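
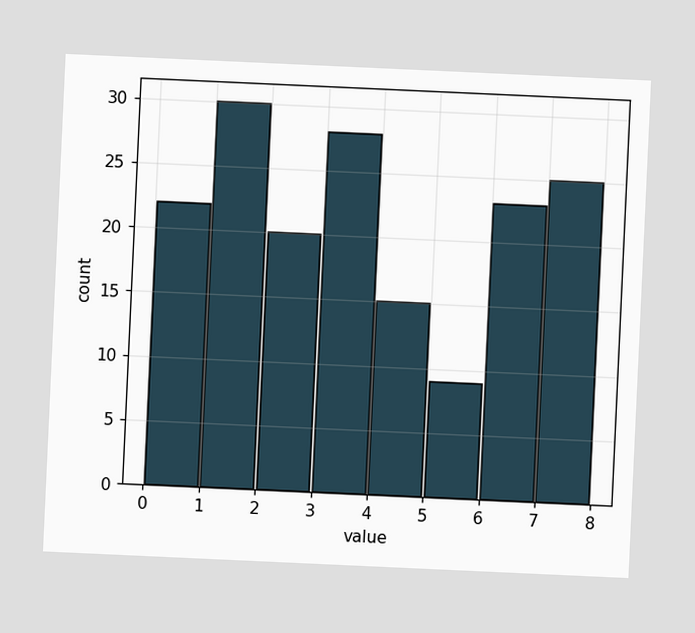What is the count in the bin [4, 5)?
15

The chart is tilted about 3° clockwise. The [4, 5) bin has height 15.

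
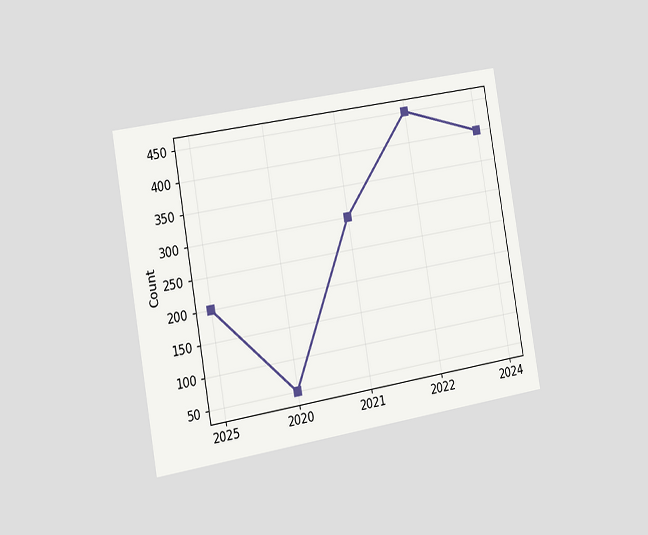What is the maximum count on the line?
450

The chart is tilted about 10° counter-clockwise and viewed slightly from the left. The highest point is at 2022, and reading across to the y-axis gives 450.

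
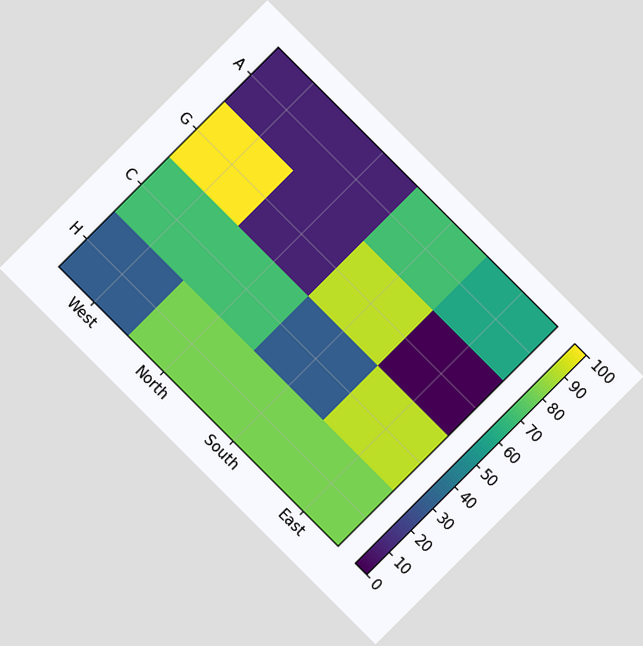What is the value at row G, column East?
The chart is tilted about 45° clockwise. Matching cell (G, East) against the colorbar gives 0.

0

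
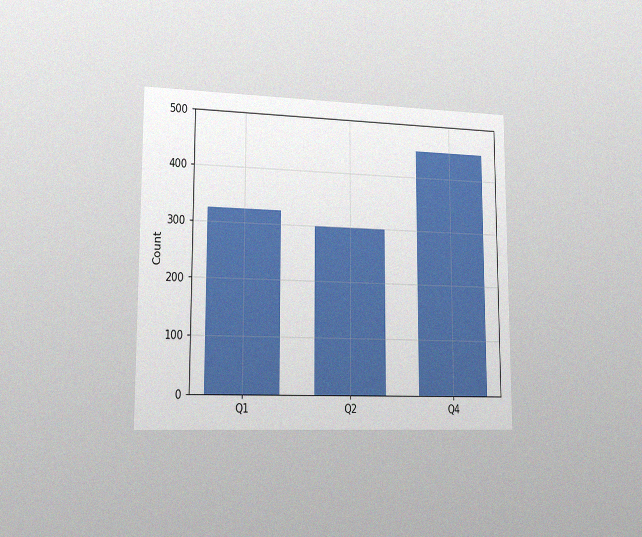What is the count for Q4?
The chart is viewed slightly from the left, with some photo noise. Reading along the chart's y-axis, the Q4 bar reaches 450.

450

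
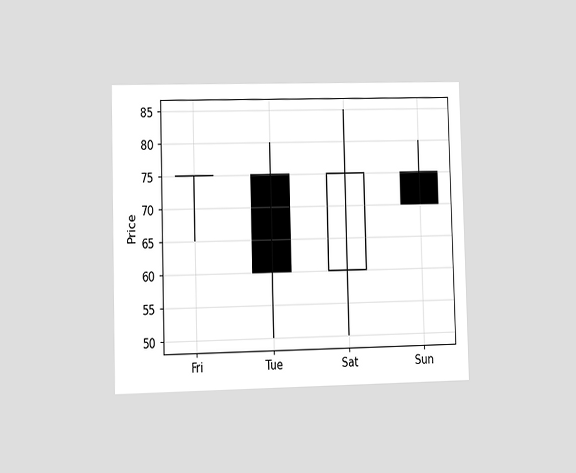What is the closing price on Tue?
60

The chart is viewed slightly from the left. The Tue candle closes at 60.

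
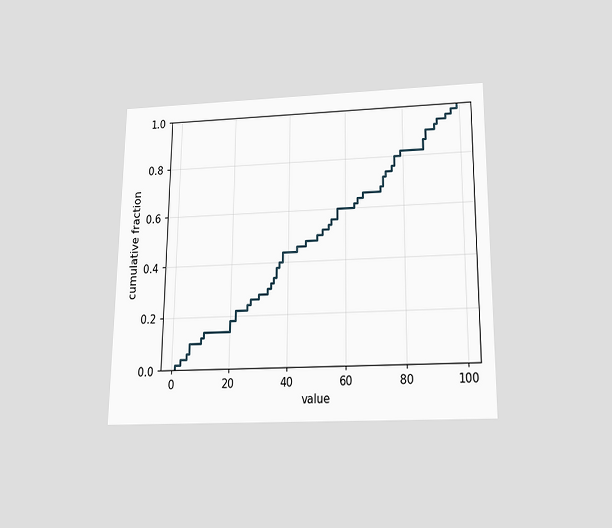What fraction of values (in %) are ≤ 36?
The chart is viewed slightly from below. At x=36 the ECDF step is at 38%.

38%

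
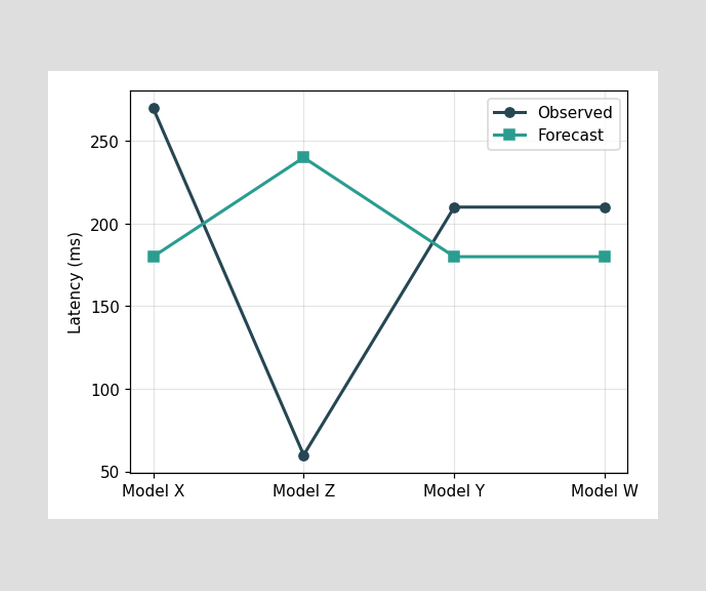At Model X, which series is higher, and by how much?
At Model X, Observed sits above the other line by 90ms.

Observed, by 90ms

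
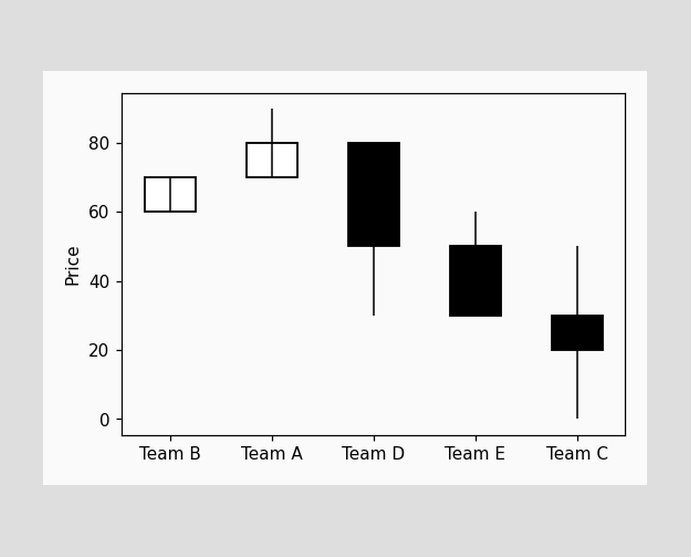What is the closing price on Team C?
20

The Team C candle closes at 20.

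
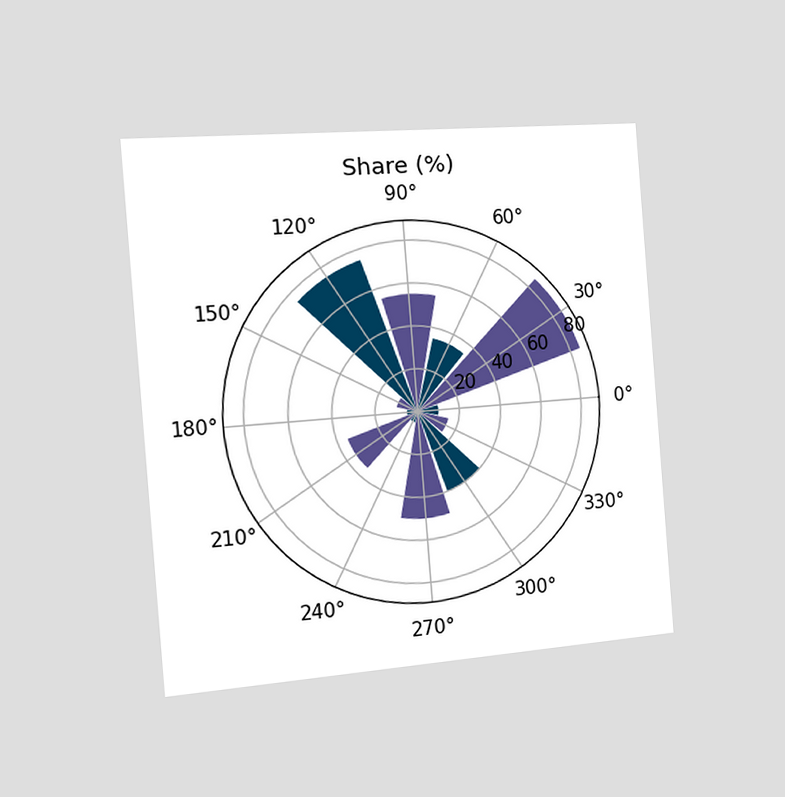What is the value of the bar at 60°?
35%

The chart is tilted about 4° counter-clockwise and viewed slightly from the left. The bar at 60° reaches 35% on the radial axis.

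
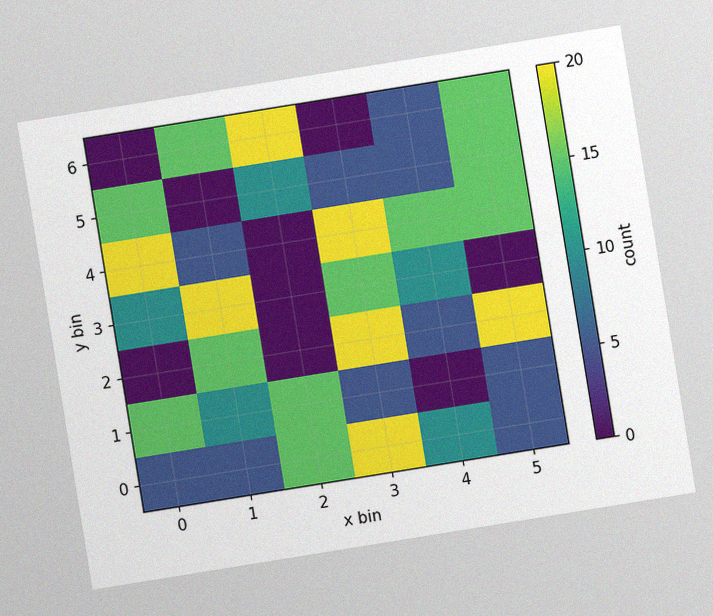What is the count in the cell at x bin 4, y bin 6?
The chart is tilted about 9° counter-clockwise, with some photo noise. Matching the cell (4, 6) against the colorbar gives 5.

5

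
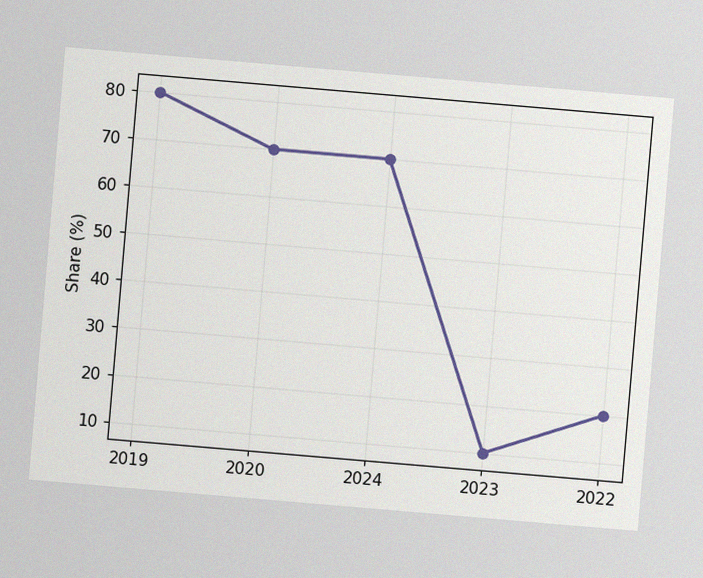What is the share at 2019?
The chart is tilted about 5° clockwise, with some photo noise. At 2019, the line is at 80%.

80%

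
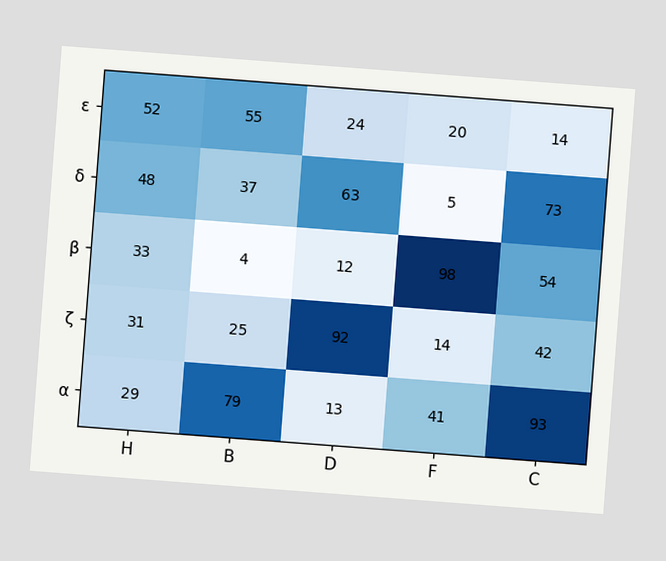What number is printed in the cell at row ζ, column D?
The chart is tilted about 4° clockwise. The (ζ, D) cell reads 92.

92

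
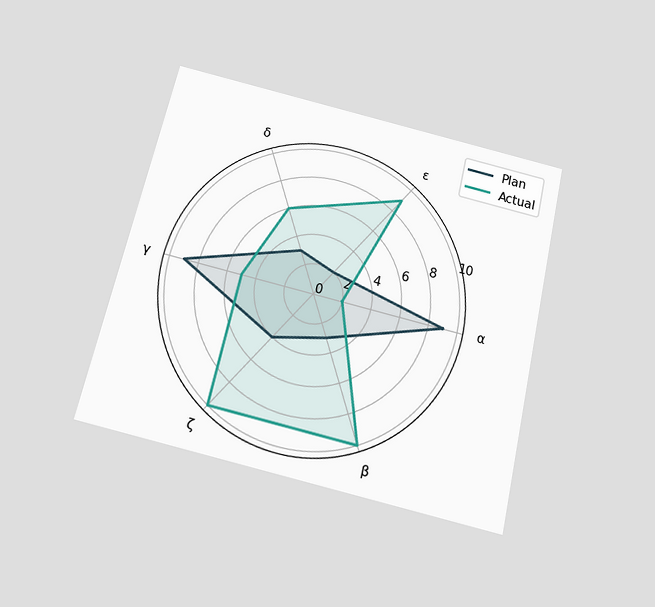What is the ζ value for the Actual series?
10

The chart is tilted about 13° clockwise and viewed slightly from below. On the ζ axis, Actual reaches 10.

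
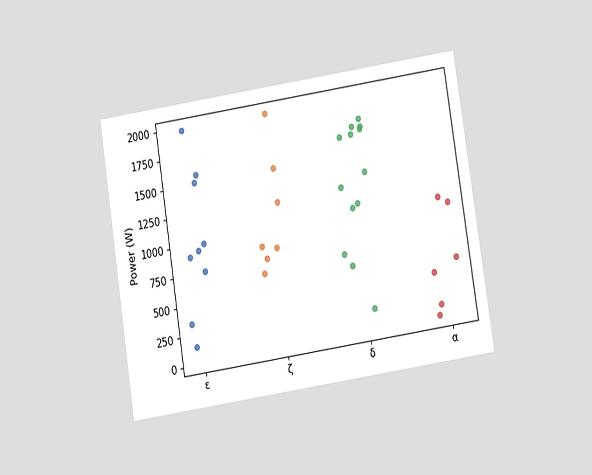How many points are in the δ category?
The chart is tilted about 9° counter-clockwise and viewed at a slight angle. Counting the markers in the δ column gives 13.

13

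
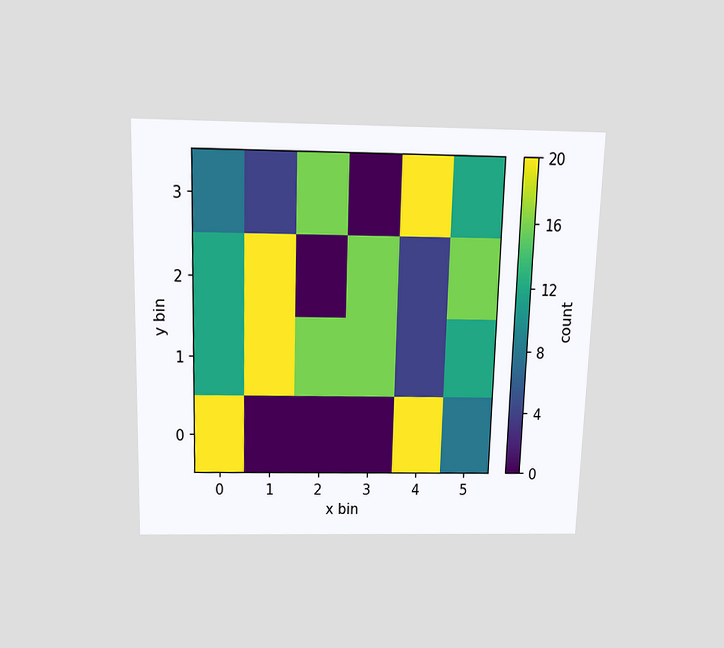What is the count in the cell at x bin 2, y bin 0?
0

The chart is viewed slightly from above. Matching the cell (2, 0) against the colorbar gives 0.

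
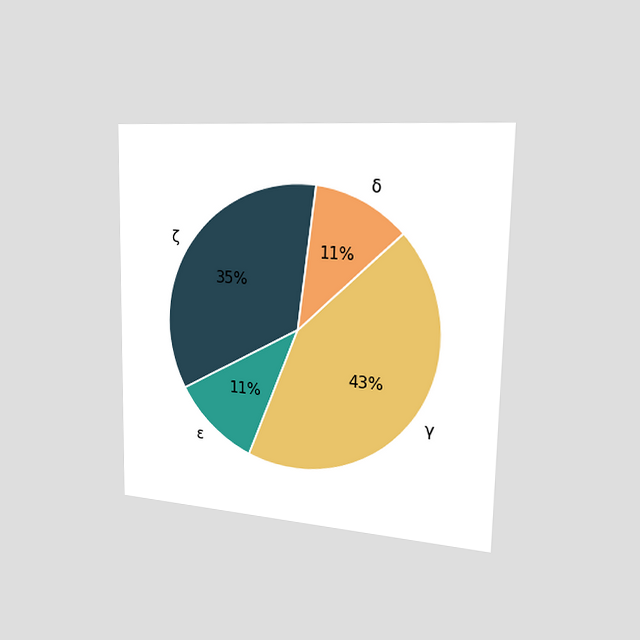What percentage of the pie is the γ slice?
43%

The chart is viewed slightly from the right. The γ slice takes up 43% of the pie.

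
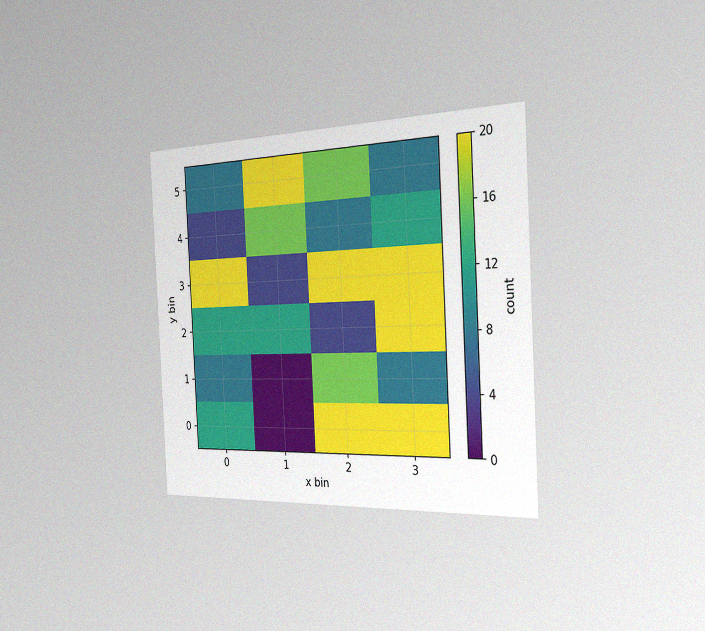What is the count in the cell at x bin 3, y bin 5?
8

The chart is tilted about 3° counter-clockwise and viewed slightly from the right, with some photo noise. Matching the cell (3, 5) against the colorbar gives 8.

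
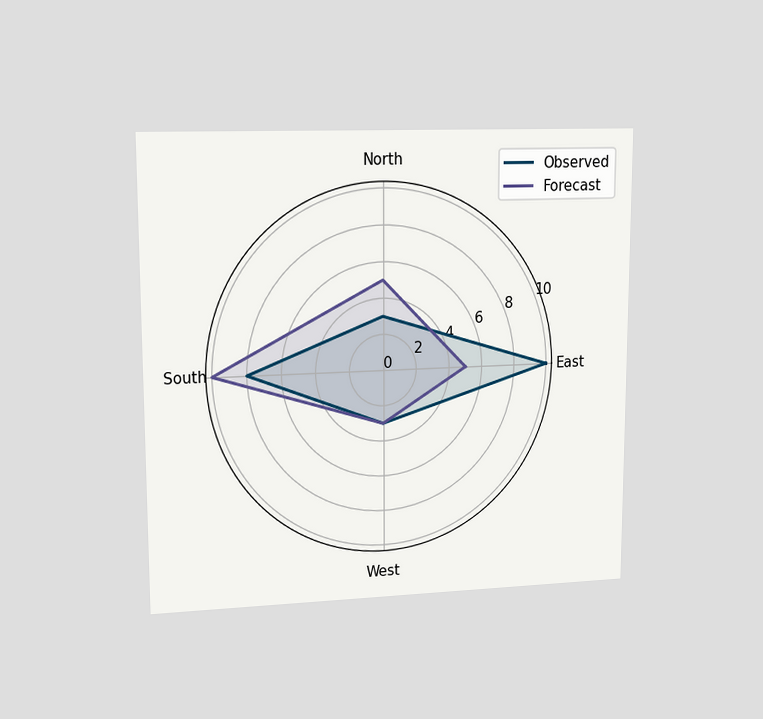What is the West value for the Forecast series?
3

The chart is viewed at a slight angle. On the West axis, Forecast reaches 3.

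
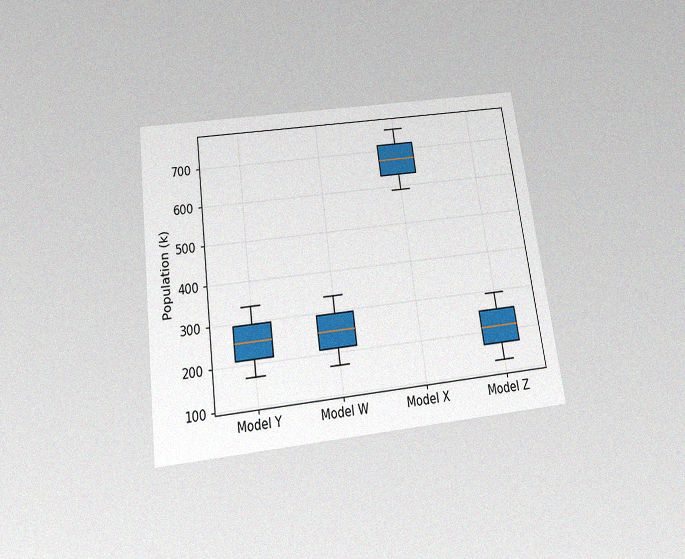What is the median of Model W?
The chart is tilted about 8° counter-clockwise and viewed slightly from below, with some photo noise. The median line in the Model W box sits at 252k.

252k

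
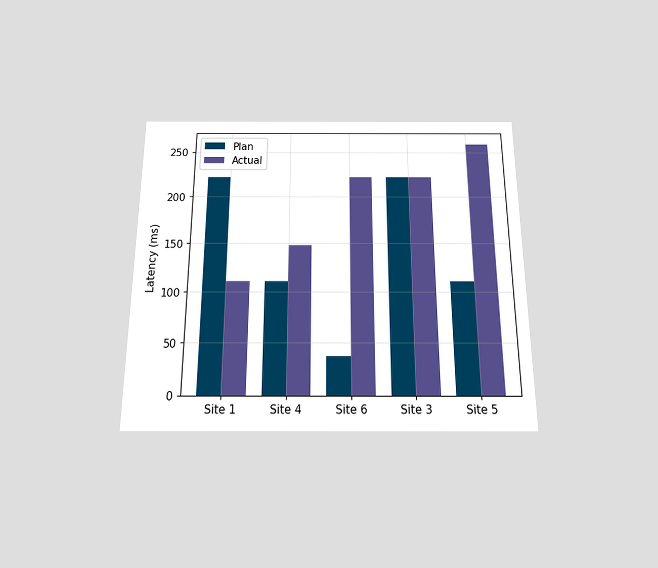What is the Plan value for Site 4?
111ms

The chart is viewed slightly from below. The Plan bar at Site 4 reaches 111ms on the y-axis.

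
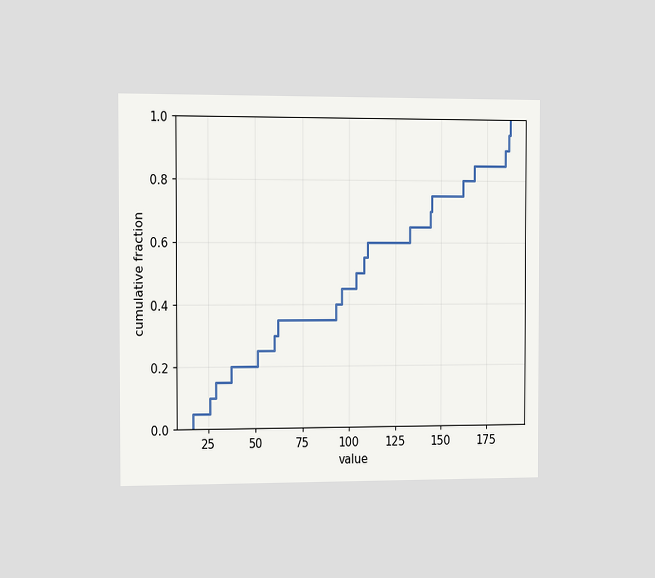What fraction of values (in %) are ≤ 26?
The chart is viewed slightly from the left. At x=26 the ECDF step is at 10%.

10%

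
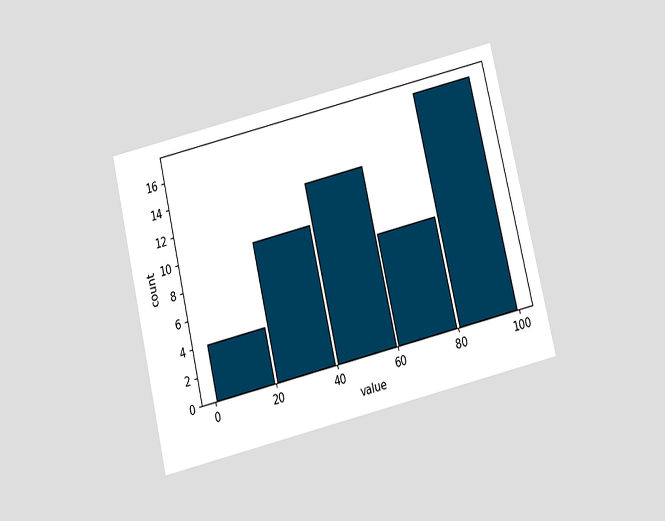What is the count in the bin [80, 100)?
The chart is tilted about 13° counter-clockwise and viewed slightly from below. The [80, 100) bin has height 17.

17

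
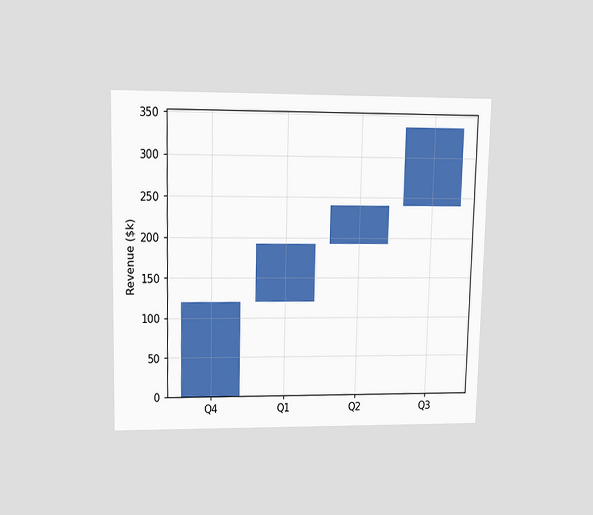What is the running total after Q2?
The chart is viewed at a slight angle. After Q2 the running total reaches $240k.

$240k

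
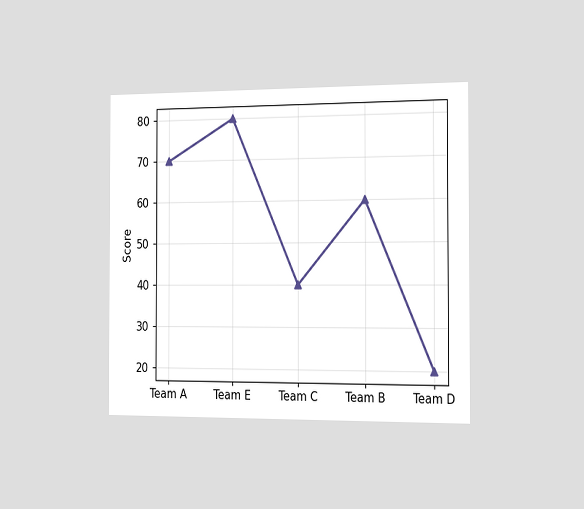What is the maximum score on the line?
80

The chart is viewed slightly from the right. The highest point is at Team E, and reading across to the y-axis gives 80.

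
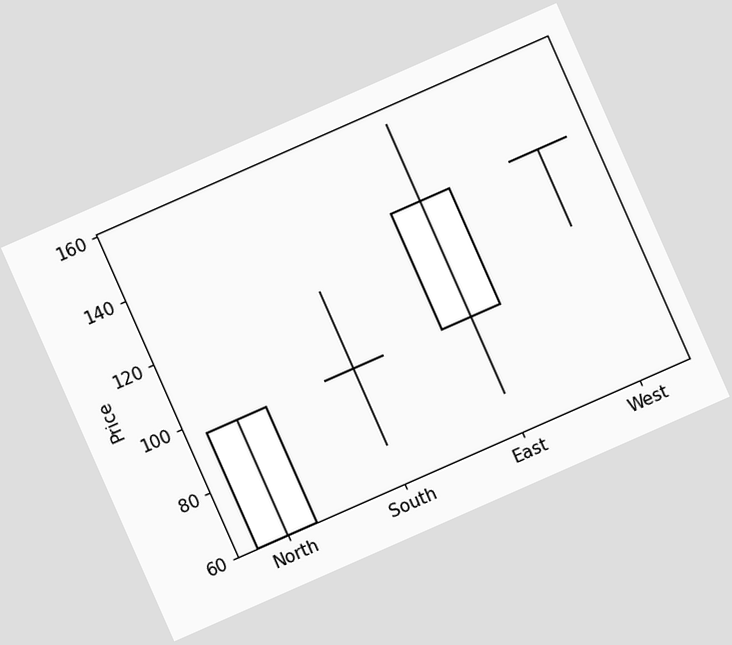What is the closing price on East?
132

The chart is tilted about 24° counter-clockwise. The East candle closes at 132.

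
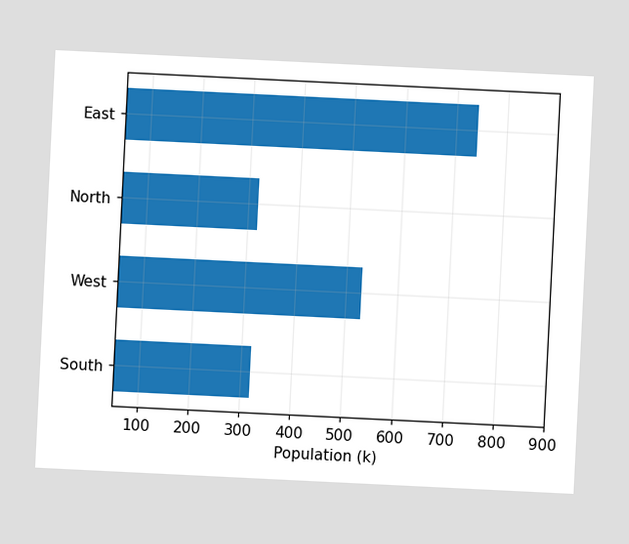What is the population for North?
The chart is tilted about 3° clockwise. Reading along the chart's x-axis, the North bar reaches 318k.

318k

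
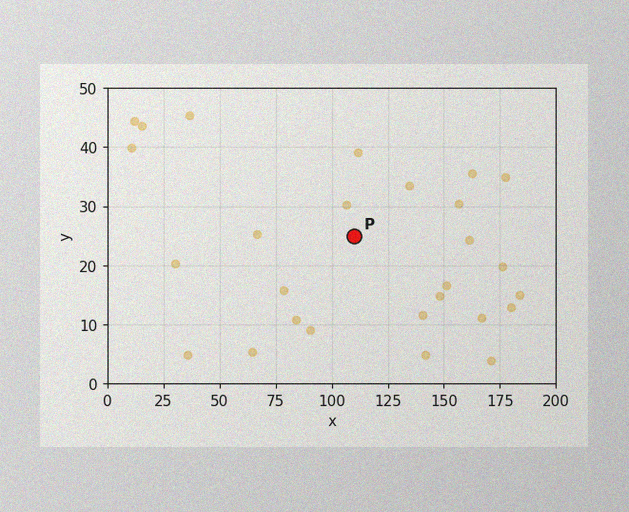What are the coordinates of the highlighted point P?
(110, 25)

The image has some photo noise and uneven lighting. Following the gridlines from P to each axis, P sits at (110, 25).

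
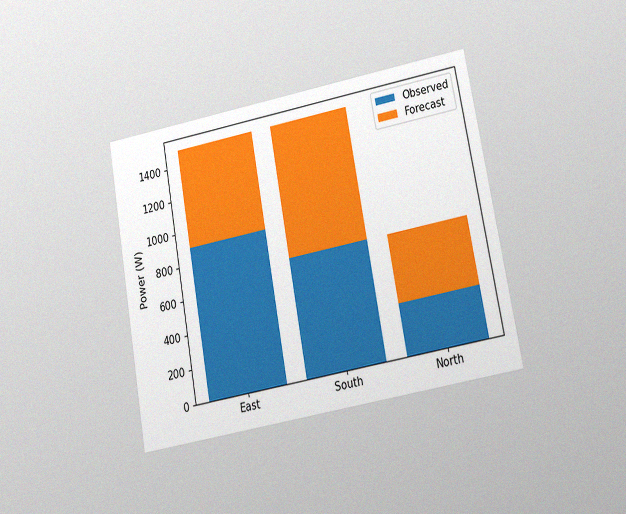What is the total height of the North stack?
700W

The chart is tilted about 10° counter-clockwise and viewed at a slight angle, with some photo noise. The North stack's top reaches 700W on the y-axis.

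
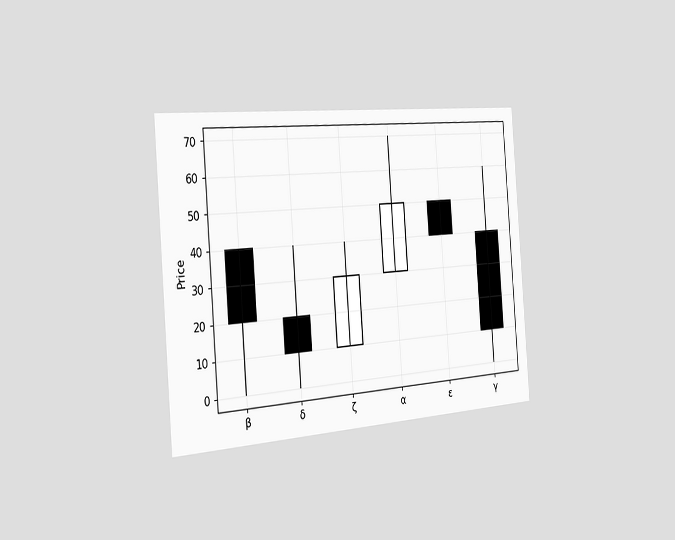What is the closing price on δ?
10

The chart is tilted about 4° counter-clockwise and viewed slightly from the left. The δ candle closes at 10.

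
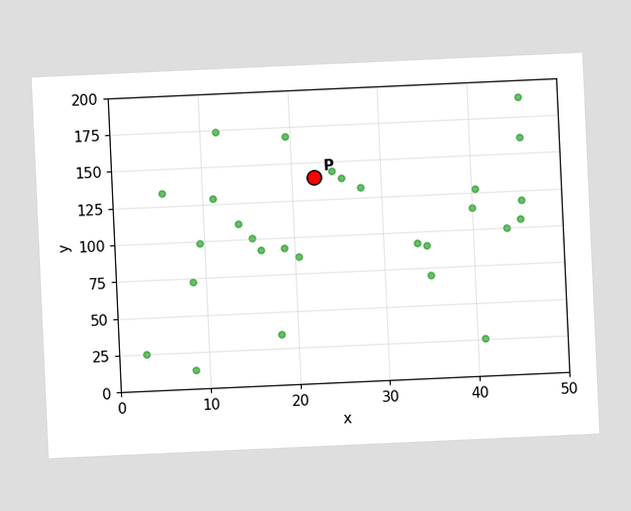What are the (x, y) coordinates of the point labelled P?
(22.5, 140)

The chart is tilted about 3° counter-clockwise. Following the gridlines from P to each axis, P sits at (22.5, 140).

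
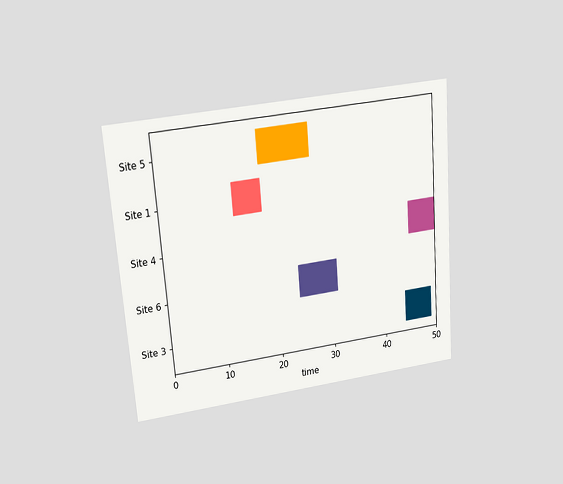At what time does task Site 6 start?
24

The chart is tilted about 4° counter-clockwise and viewed slightly from above. The Site 6 bar begins at t=24.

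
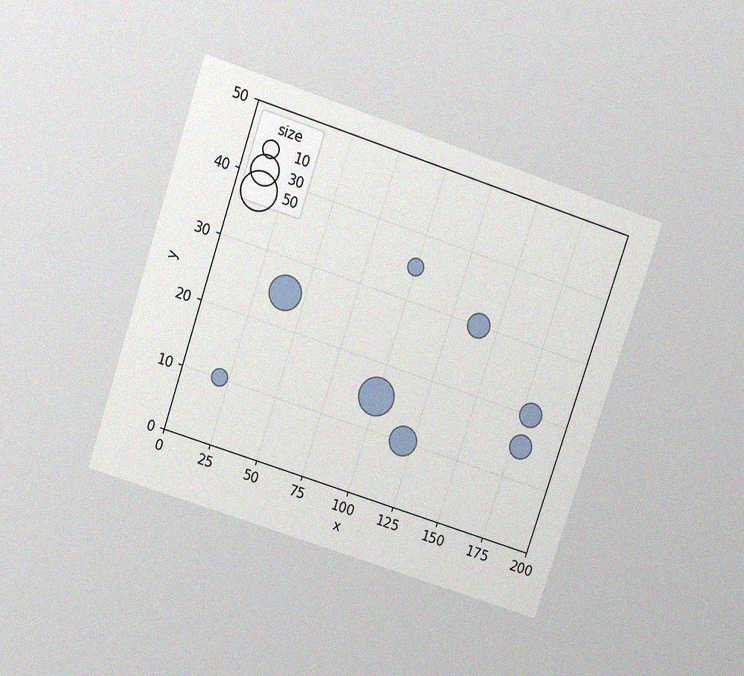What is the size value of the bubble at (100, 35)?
10

The chart is tilted about 18° clockwise and viewed slightly from above, with some photo noise. Matching the bubble at (100, 35) against the size legend gives 10.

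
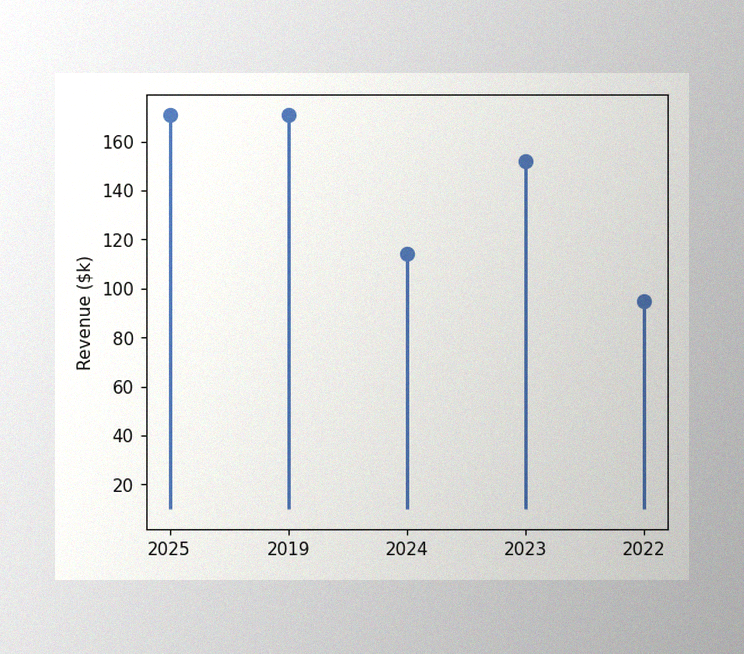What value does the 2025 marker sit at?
The image has some photo noise and uneven lighting. The 2025 marker sits at $171k.

$171k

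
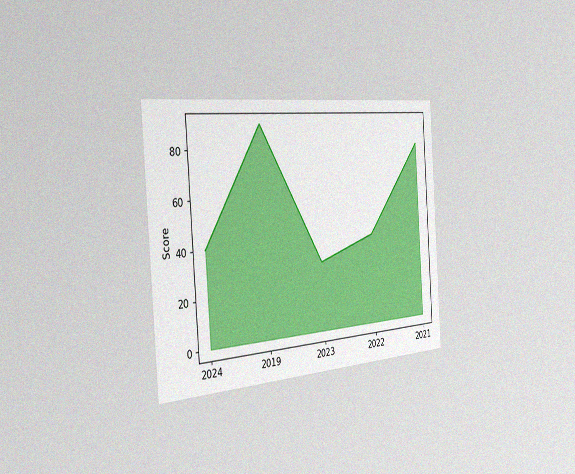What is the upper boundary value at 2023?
The chart is tilted about 4° counter-clockwise and viewed slightly from the left, with some photo noise. At 2023 the upper boundary is at 30.

30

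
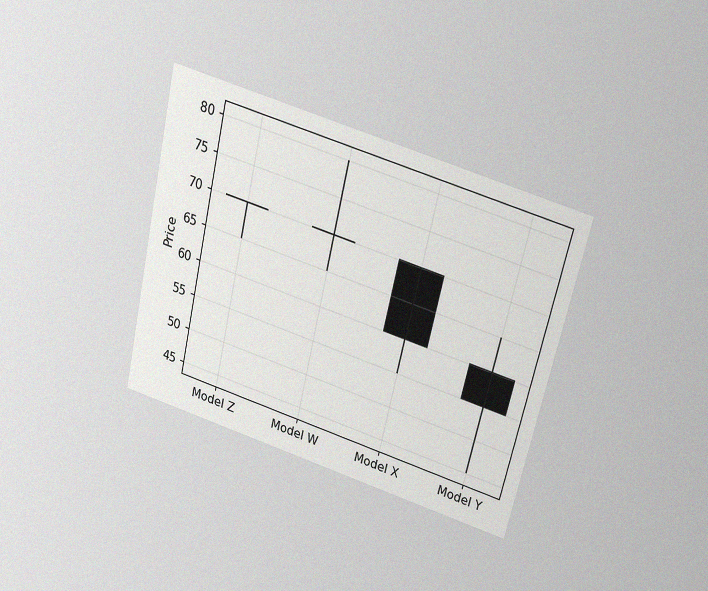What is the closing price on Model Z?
70

The chart is tilted about 13° clockwise and viewed slightly from above, with some photo noise. The Model Z candle closes at 70.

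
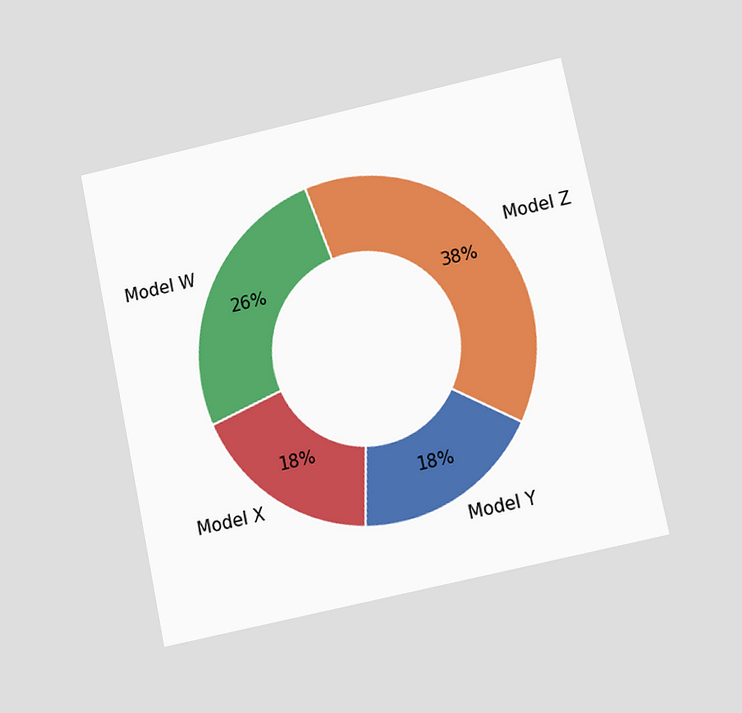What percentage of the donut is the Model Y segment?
The chart is tilted about 12° counter-clockwise and viewed slightly from below. The Model Y segment takes up 18% of the ring.

18%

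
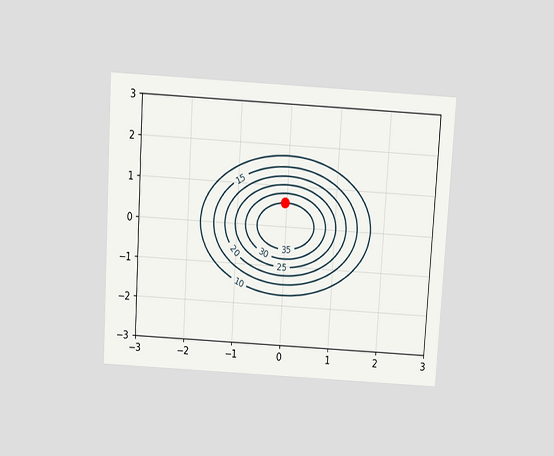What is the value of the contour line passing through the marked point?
35

The chart is tilted about 3° clockwise and viewed slightly from above. The marked point sits on the contour labelled 35.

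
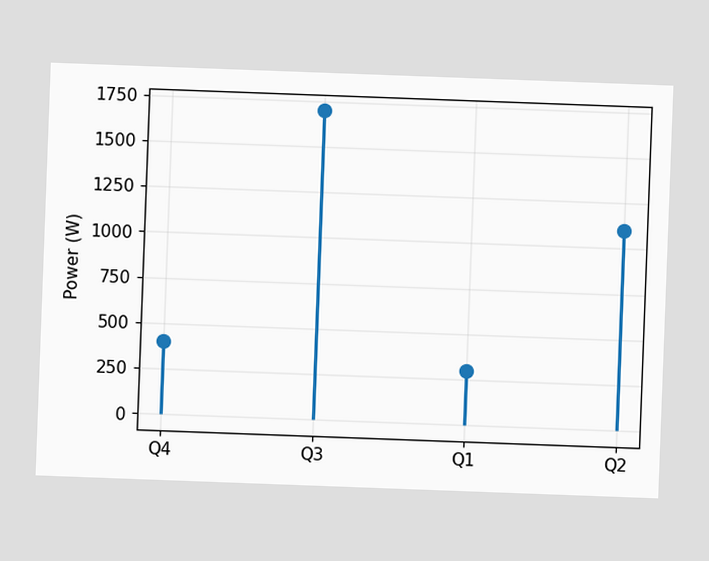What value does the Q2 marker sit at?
1100W

The chart is tilted about 2° clockwise. The Q2 marker sits at 1100W.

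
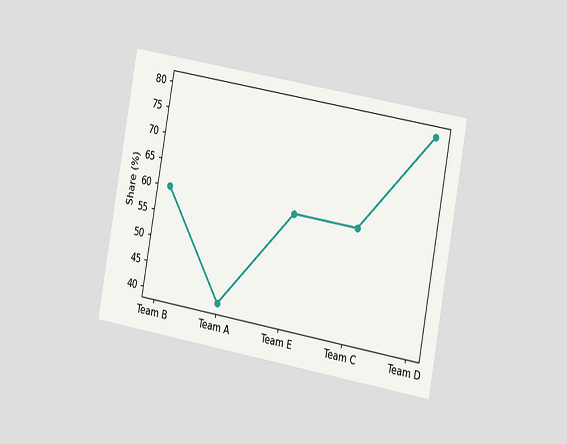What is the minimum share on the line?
40%

The chart is tilted about 10° clockwise and viewed slightly from the right. The lowest point is at Team A, and reading across to the y-axis gives 40%.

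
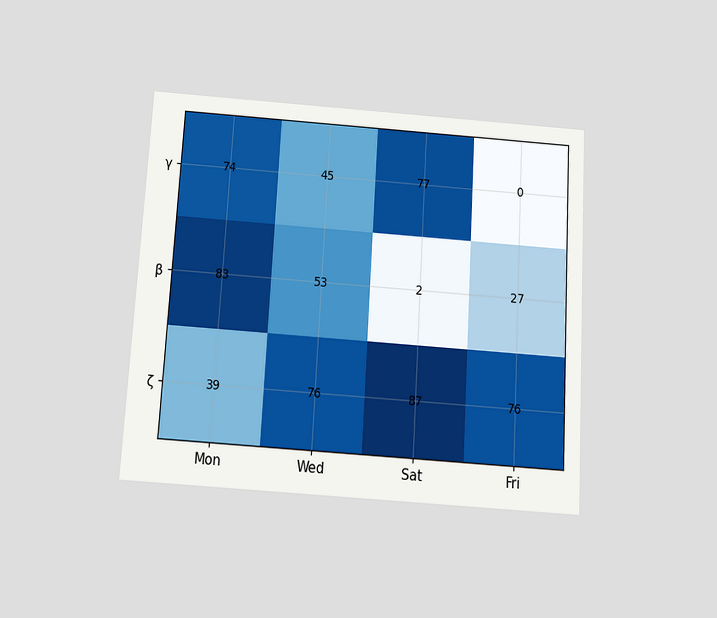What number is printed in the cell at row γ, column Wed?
The chart is tilted about 3° clockwise and viewed slightly from below. The (γ, Wed) cell reads 45.

45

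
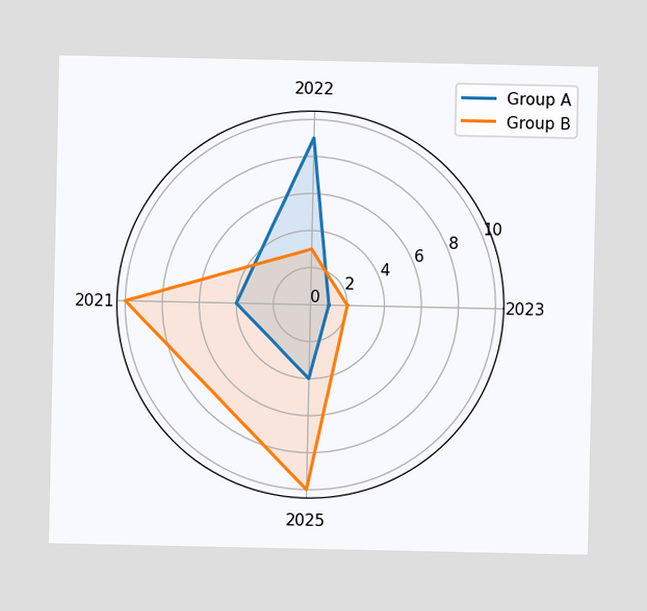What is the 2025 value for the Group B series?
10

On the 2025 axis, Group B reaches 10.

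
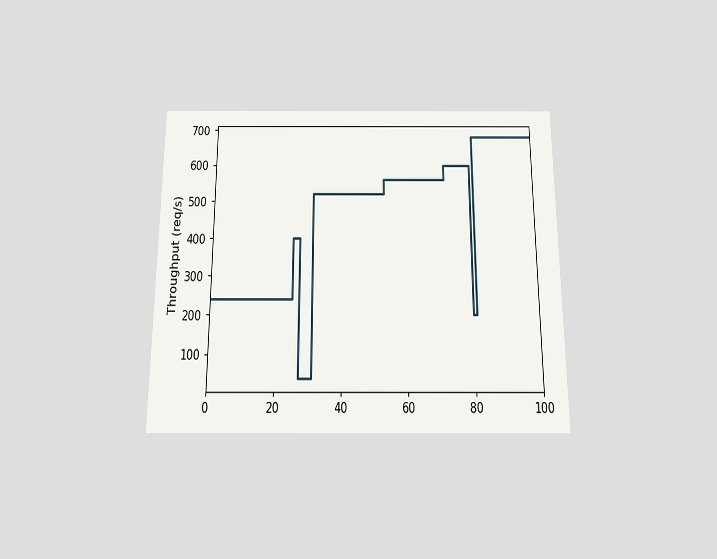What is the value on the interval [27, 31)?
The chart is viewed slightly from below. On [27, 31) the step sits at 40req/s.

40req/s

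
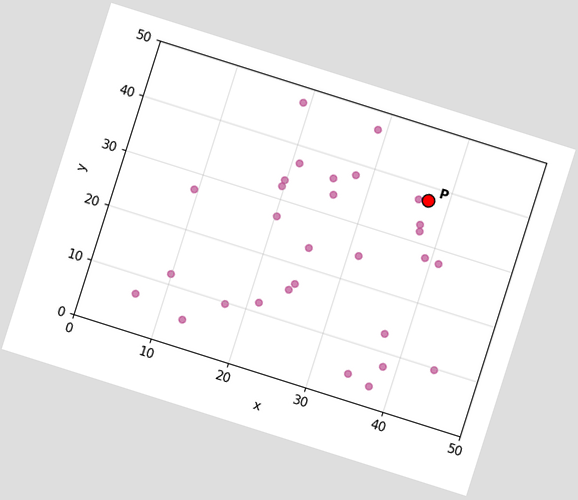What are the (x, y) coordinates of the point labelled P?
The chart is tilted about 18° clockwise. Following the gridlines from P to each axis, P sits at (37.5, 37.5).

(37.5, 37.5)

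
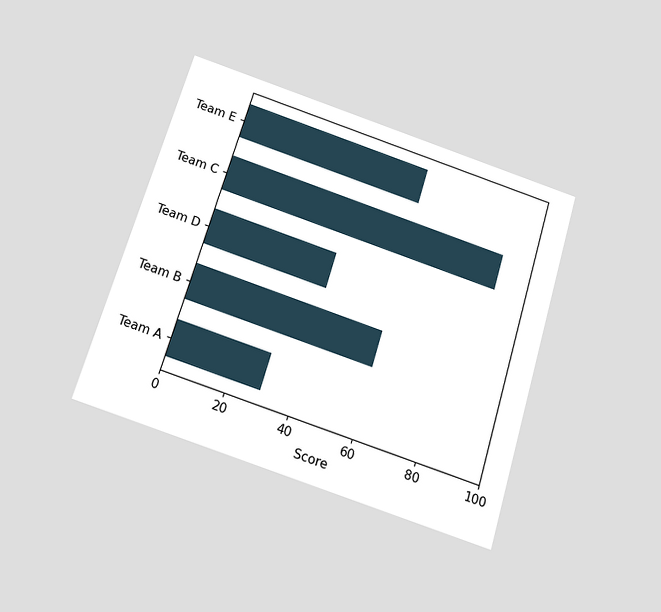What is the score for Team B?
60

The chart is tilted about 17° clockwise and viewed slightly from below. Reading along the chart's x-axis, the Team B bar reaches 60.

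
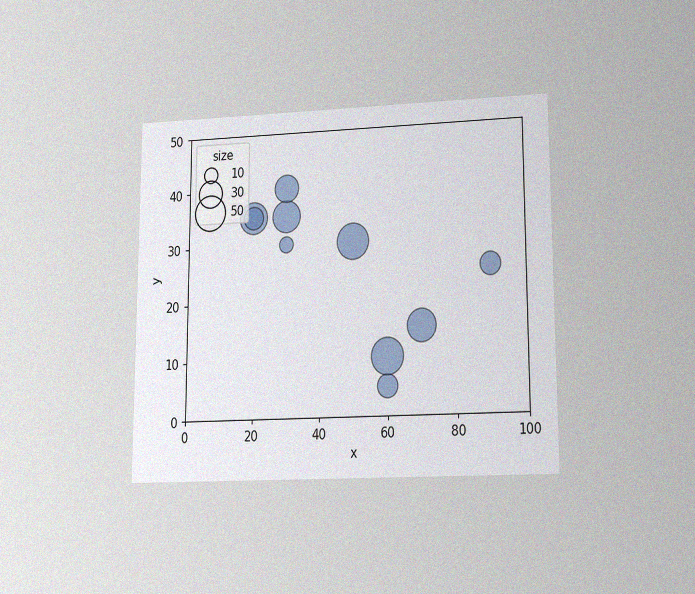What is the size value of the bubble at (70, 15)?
The chart is viewed at a slight angle, with some photo noise. Matching the bubble at (70, 15) against the size legend gives 40.

40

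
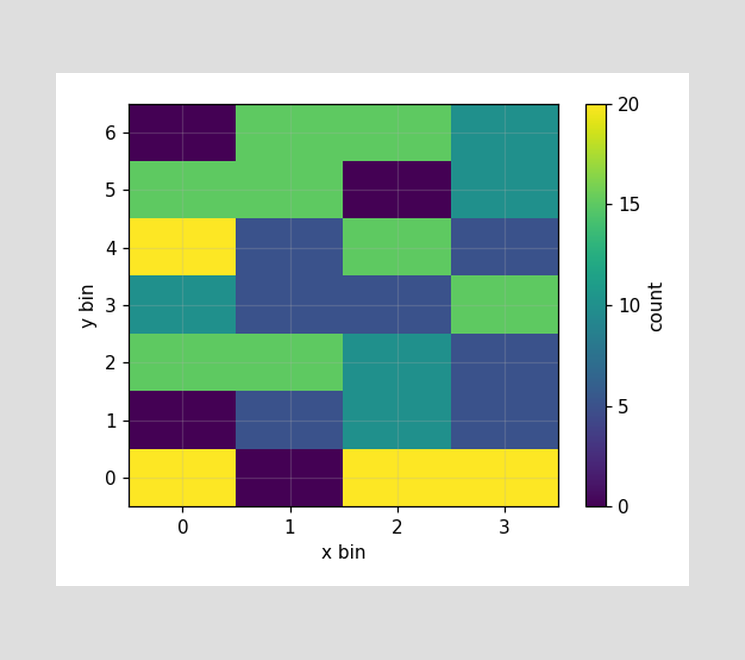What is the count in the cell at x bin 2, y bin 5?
0

Matching the cell (2, 5) against the colorbar gives 0.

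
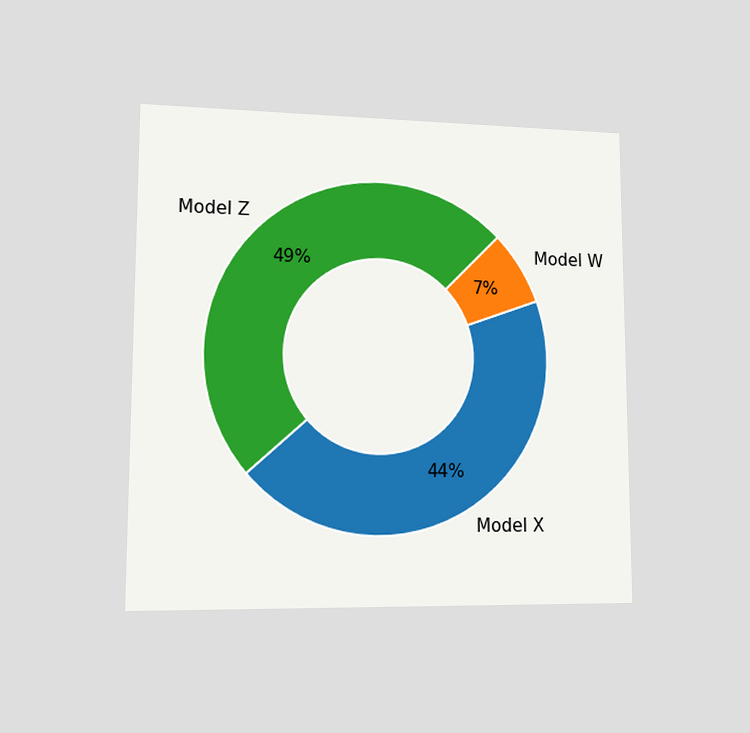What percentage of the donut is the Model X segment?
The chart is viewed at a slight angle. The Model X segment takes up 44% of the ring.

44%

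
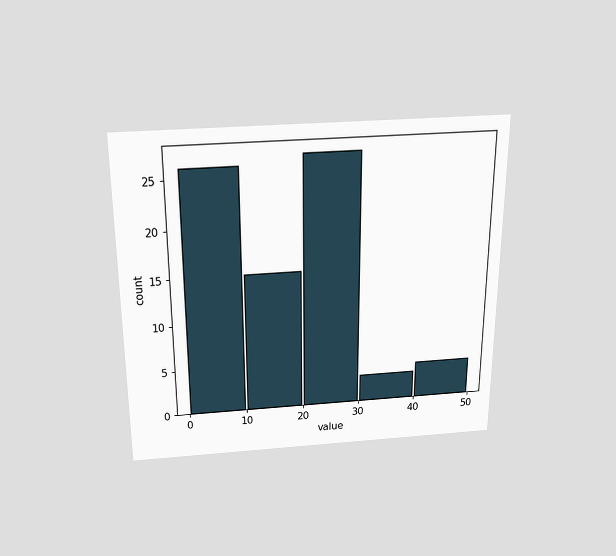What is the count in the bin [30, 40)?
The chart is viewed slightly from above. The [30, 40) bin has height 3.

3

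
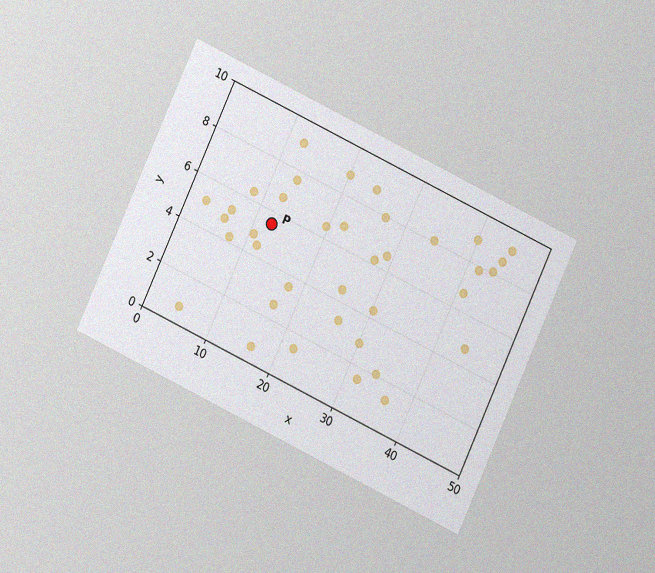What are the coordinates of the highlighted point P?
The chart is tilted about 25° clockwise and viewed at a slight angle, with some photo noise. Following the gridlines from P to each axis, P sits at (12.5, 5.5).

(12.5, 5.5)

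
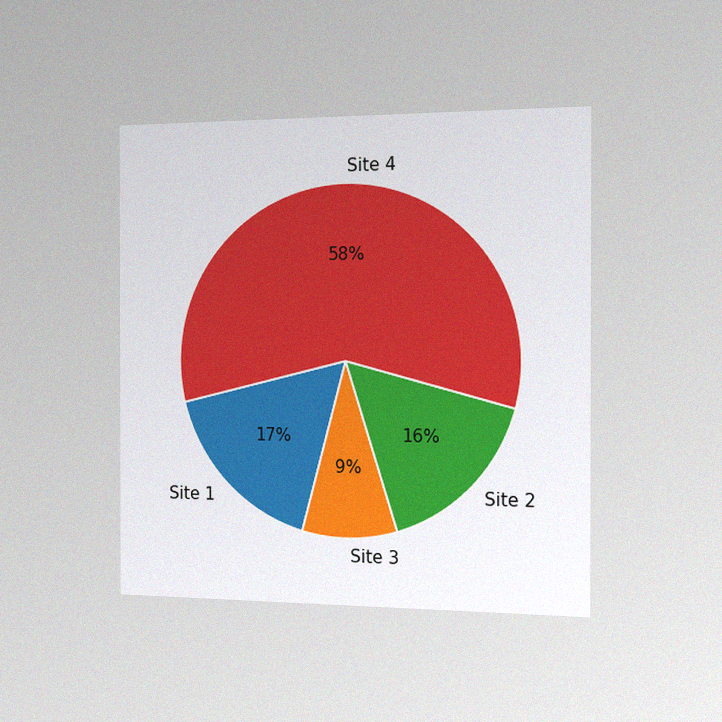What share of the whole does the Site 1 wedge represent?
17%

The chart is viewed slightly from the right, with some photo noise. The Site 1 slice takes up 17% of the pie.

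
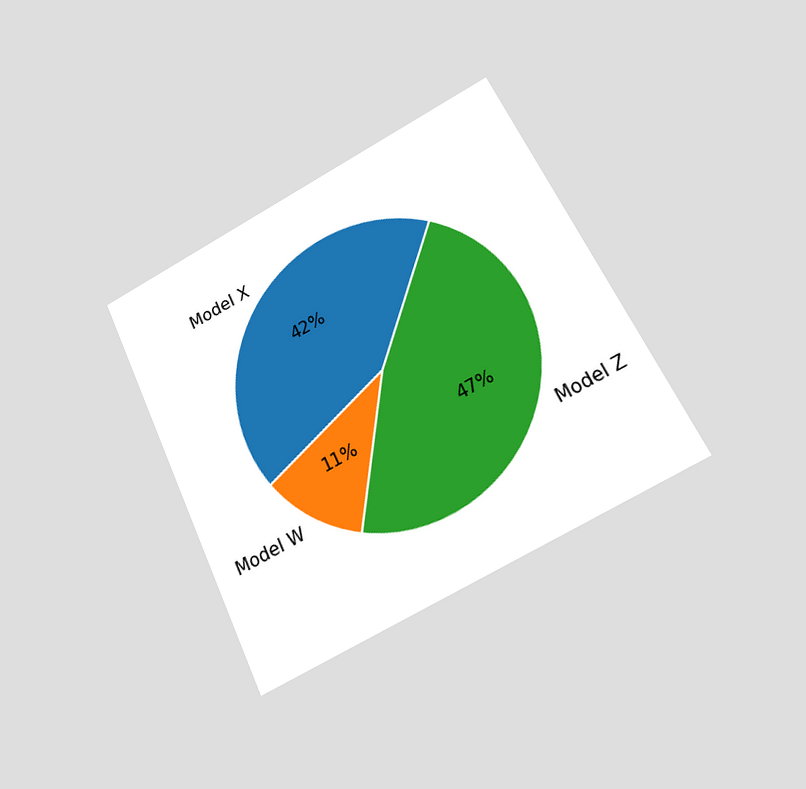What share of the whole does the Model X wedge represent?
42%

The chart is tilted about 26° counter-clockwise and viewed at a slight angle. The Model X slice takes up 42% of the pie.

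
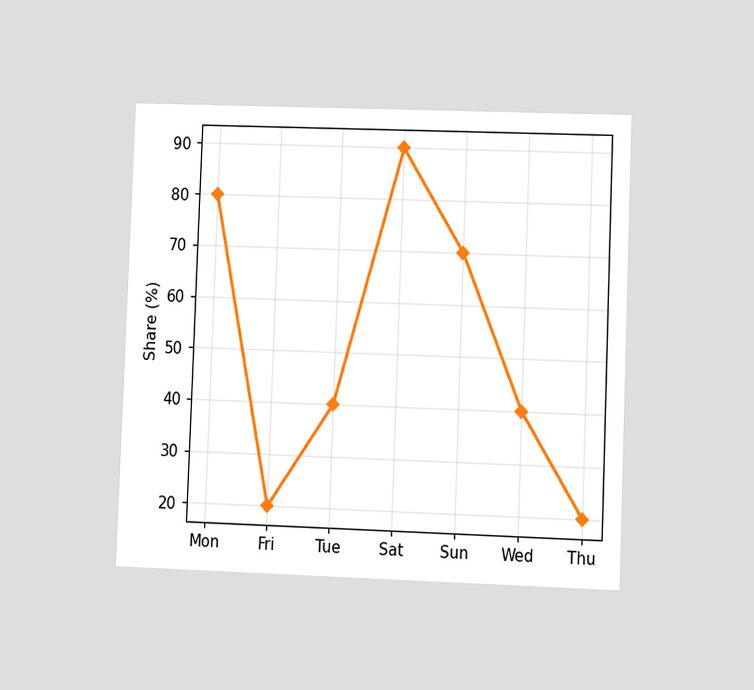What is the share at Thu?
20%

The chart is tilted about 2° clockwise and viewed at a slight angle. At Thu, the line is at 20%.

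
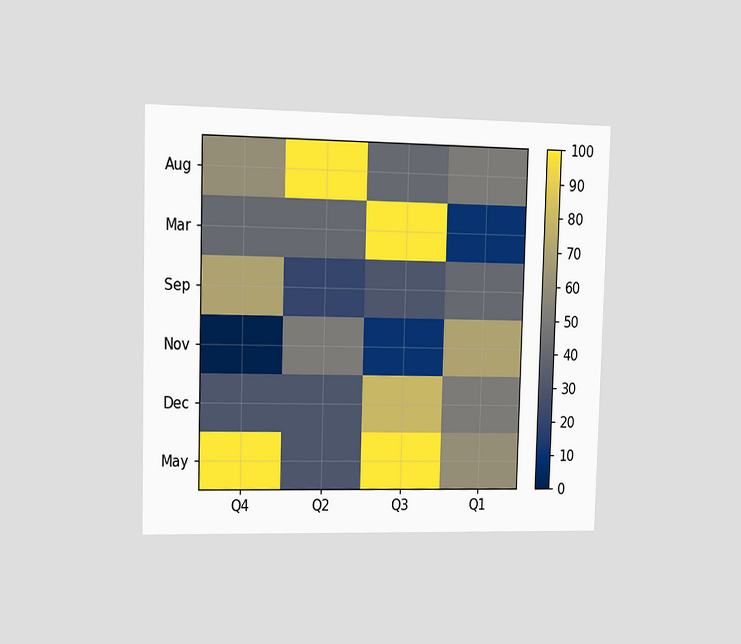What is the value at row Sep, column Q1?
The chart is viewed slightly from the left. Matching cell (Sep, Q1) against the colorbar gives 40.

40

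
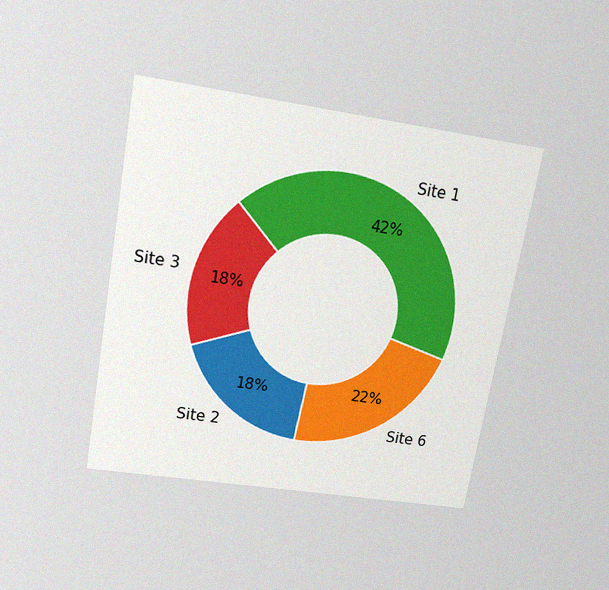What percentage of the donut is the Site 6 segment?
The chart is tilted about 10° clockwise and viewed slightly from above, with some photo noise. The Site 6 segment takes up 22% of the ring.

22%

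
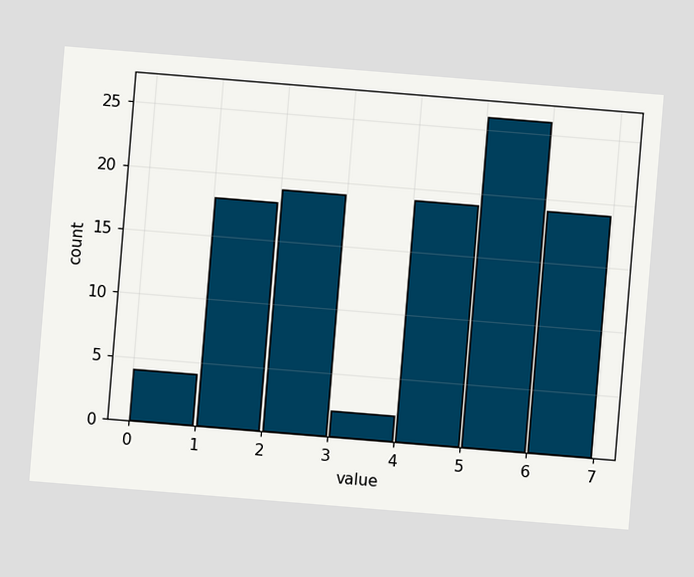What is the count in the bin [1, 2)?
18

The chart is tilted about 5° clockwise. The [1, 2) bin has height 18.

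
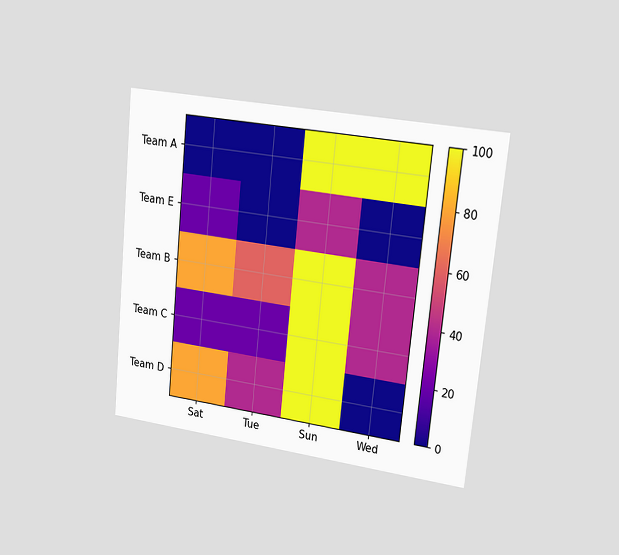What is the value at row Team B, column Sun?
The chart is tilted about 6° clockwise and viewed slightly from the right. Matching cell (Team B, Sun) against the colorbar gives 100.

100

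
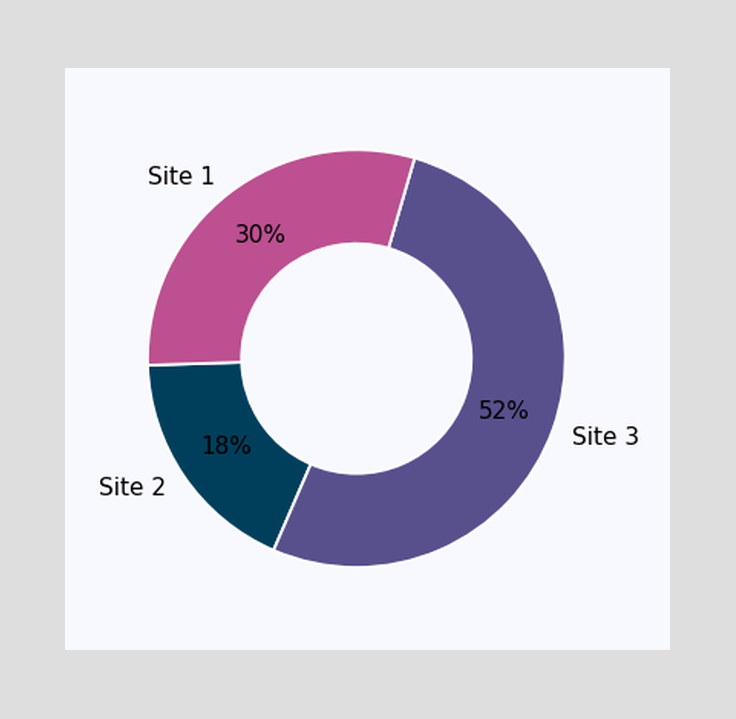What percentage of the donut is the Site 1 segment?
The Site 1 segment takes up 30% of the ring.

30%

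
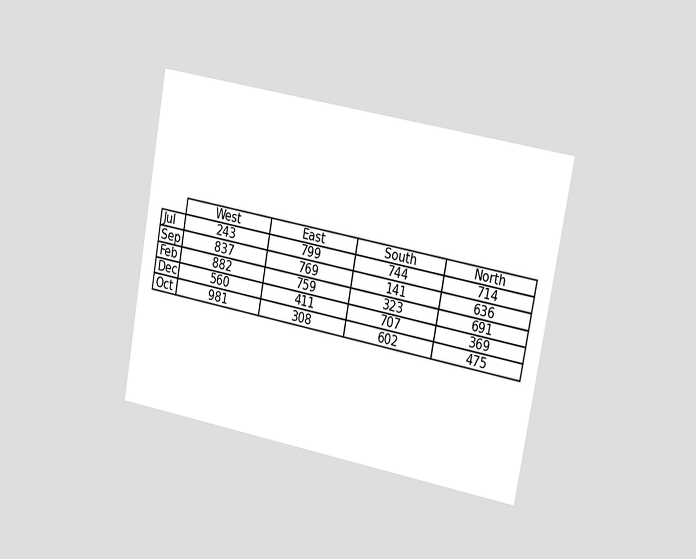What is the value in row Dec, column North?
369

The chart is tilted about 10° clockwise and viewed slightly from the right. The (Dec, North) cell reads 369.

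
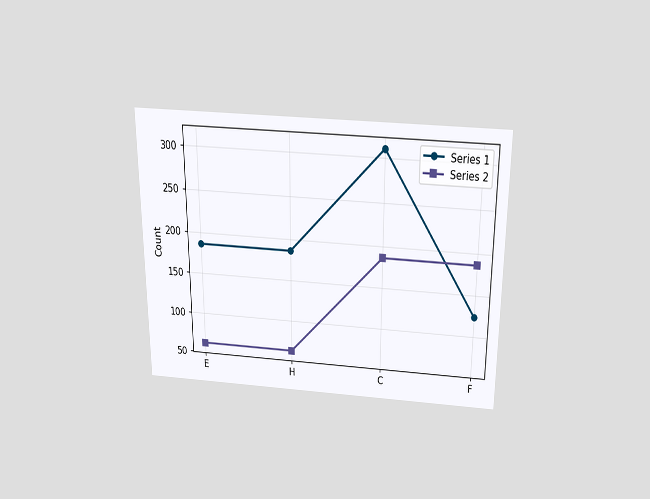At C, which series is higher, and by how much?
Series 1, by 124

The chart is viewed slightly from above. At C, Series 1 sits above the other line by 124.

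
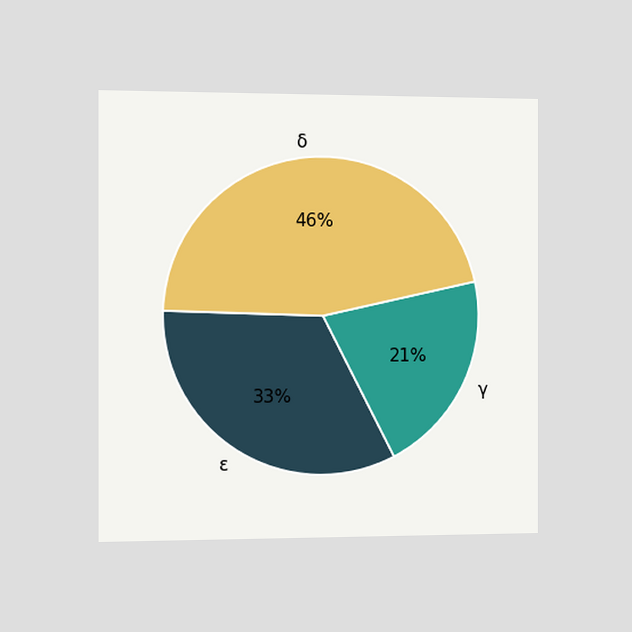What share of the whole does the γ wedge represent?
The chart is viewed slightly from the left. The γ slice takes up 21% of the pie.

21%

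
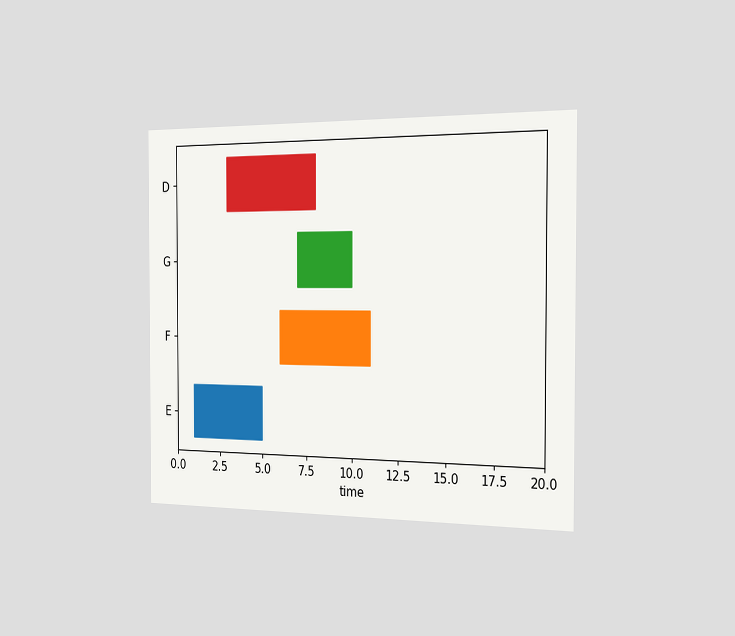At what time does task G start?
The chart is viewed slightly from the right. The G bar begins at t=7.

7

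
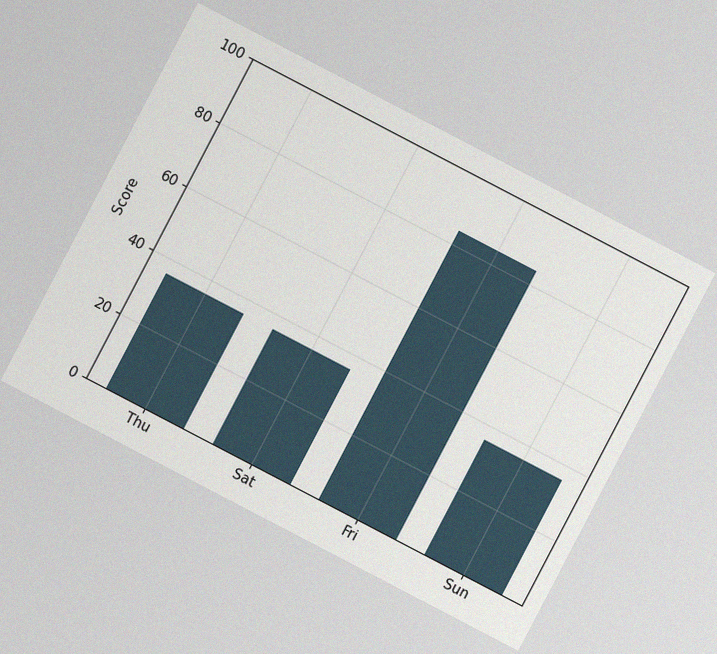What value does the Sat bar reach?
36

The chart is tilted about 28° clockwise, with some photo noise. Reading along the chart's y-axis, the Sat bar reaches 36.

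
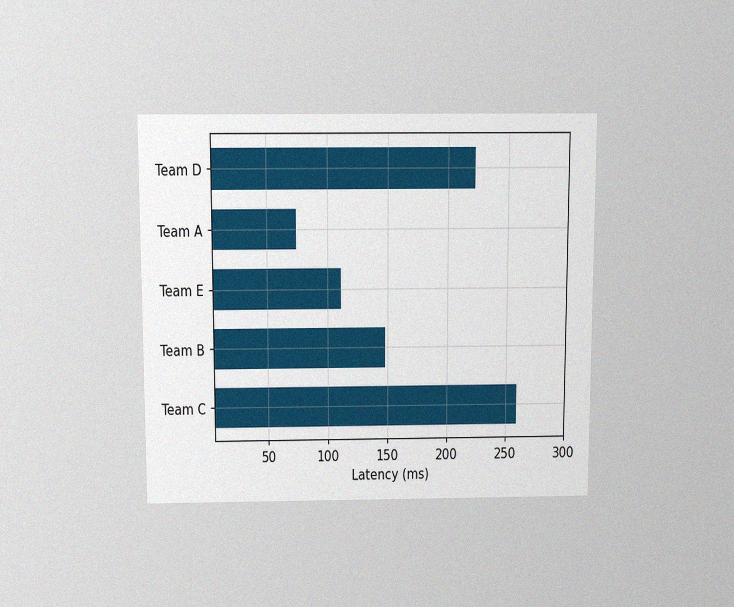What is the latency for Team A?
74ms

The chart is viewed slightly from above, with some photo noise. Reading along the chart's x-axis, the Team A bar reaches 74ms.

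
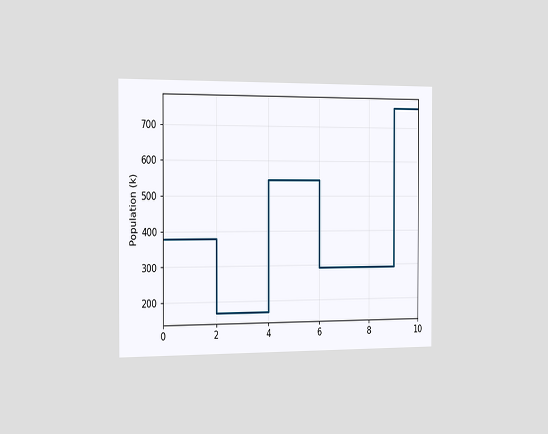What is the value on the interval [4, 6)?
The chart is viewed slightly from the left. On [4, 6) the step sits at 546k.

546k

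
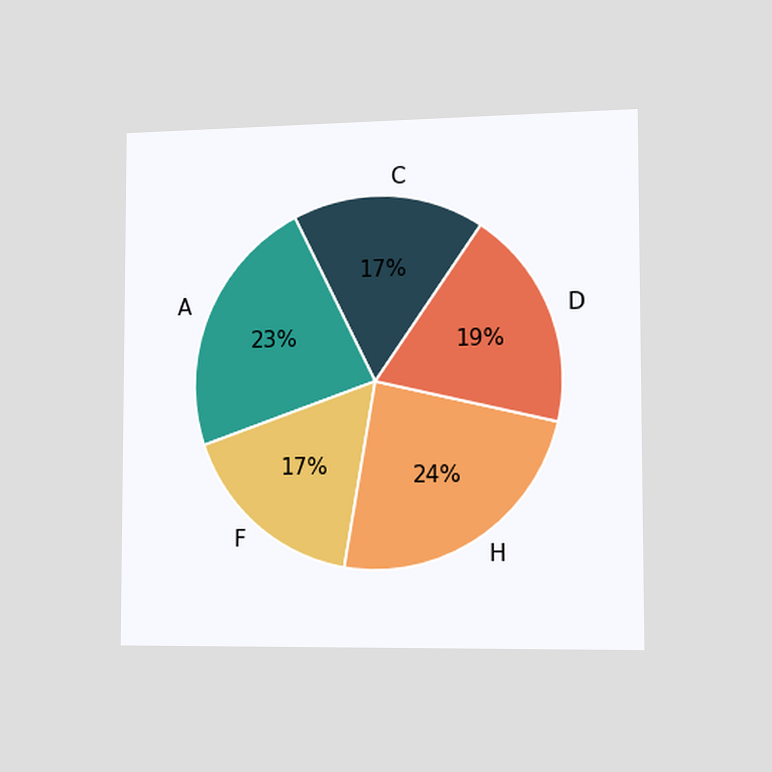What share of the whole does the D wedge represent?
19%

The chart is viewed slightly from the right. The D slice takes up 19% of the pie.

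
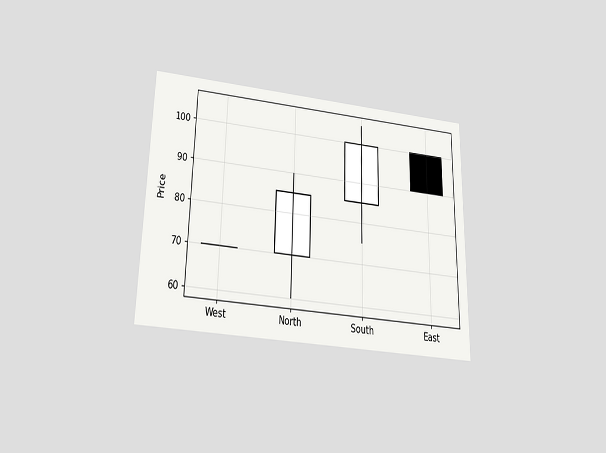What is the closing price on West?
70

The chart is viewed slightly from below. The West candle closes at 70.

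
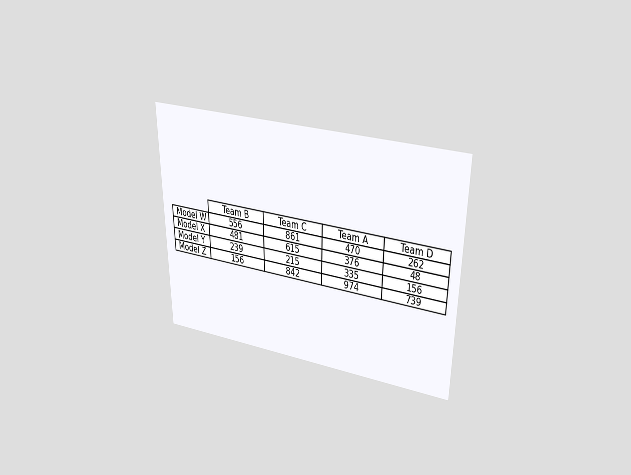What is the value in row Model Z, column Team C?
842

The chart is viewed slightly from above. The (Model Z, Team C) cell reads 842.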